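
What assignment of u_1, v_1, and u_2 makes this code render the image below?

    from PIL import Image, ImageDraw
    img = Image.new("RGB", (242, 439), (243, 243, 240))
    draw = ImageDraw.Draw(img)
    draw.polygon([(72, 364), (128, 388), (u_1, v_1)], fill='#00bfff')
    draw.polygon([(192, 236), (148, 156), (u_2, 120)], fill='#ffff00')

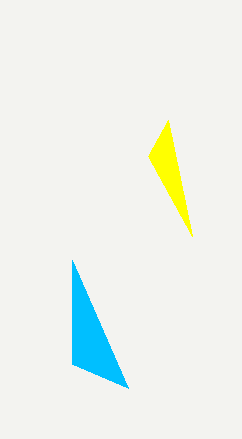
u_1 = 72; v_1 = 260; u_2 = 168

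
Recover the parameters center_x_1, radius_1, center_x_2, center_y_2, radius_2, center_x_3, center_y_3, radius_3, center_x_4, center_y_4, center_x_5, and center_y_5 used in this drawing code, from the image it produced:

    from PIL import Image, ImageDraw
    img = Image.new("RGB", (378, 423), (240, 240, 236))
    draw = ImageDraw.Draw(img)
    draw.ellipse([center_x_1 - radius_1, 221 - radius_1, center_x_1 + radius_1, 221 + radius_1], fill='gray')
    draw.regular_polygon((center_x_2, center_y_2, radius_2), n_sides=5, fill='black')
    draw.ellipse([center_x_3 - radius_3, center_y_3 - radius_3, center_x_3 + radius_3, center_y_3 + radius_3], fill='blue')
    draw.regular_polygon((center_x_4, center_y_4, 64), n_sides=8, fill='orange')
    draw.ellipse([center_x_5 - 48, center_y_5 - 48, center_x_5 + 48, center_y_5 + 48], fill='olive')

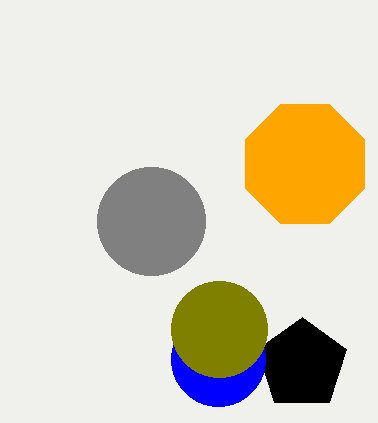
center_x_1 = 151
radius_1 = 54
center_x_2 = 302
center_y_2 = 364
radius_2 = 47
center_x_3 = 218
center_y_3 = 359
radius_3 = 47
center_x_4 = 305
center_y_4 = 164
center_x_5 = 219
center_y_5 = 329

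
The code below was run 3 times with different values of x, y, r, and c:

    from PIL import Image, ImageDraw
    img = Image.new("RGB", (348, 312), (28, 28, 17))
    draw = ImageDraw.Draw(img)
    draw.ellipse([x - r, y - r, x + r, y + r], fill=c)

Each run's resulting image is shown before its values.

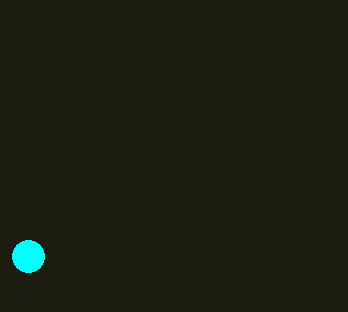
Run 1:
x = 28; y = 256; r = 16; c = 'cyan'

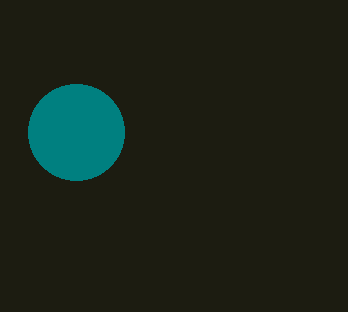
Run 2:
x = 76, y = 132, r = 48, c = 'teal'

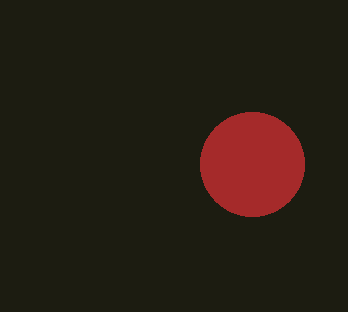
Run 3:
x = 252, y = 164, r = 52, c = 'brown'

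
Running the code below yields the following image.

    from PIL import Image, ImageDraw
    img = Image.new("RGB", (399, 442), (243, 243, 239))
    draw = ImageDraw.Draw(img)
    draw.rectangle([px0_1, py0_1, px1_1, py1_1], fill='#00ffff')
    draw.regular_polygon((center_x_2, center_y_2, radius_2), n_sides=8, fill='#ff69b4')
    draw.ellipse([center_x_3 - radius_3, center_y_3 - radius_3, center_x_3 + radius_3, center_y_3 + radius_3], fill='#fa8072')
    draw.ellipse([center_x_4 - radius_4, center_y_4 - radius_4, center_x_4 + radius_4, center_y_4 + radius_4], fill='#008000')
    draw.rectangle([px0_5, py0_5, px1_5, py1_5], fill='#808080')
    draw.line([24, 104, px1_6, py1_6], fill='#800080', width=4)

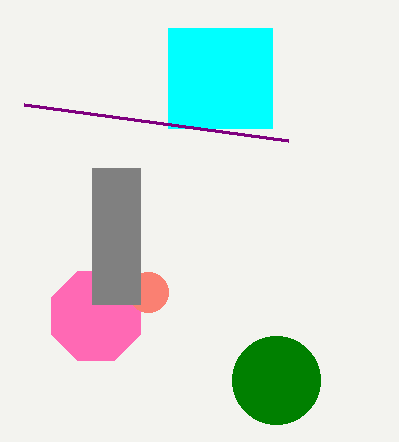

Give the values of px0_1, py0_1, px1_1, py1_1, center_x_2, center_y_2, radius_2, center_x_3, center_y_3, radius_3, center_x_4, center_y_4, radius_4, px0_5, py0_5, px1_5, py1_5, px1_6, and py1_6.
px0_1 = 168
py0_1 = 28
px1_1 = 272
py1_1 = 128
center_x_2 = 96
center_y_2 = 316
radius_2 = 48
center_x_3 = 148
center_y_3 = 292
radius_3 = 20
center_x_4 = 276
center_y_4 = 380
radius_4 = 44
px0_5 = 92
py0_5 = 168
px1_5 = 140
py1_5 = 304
px1_6 = 288
py1_6 = 140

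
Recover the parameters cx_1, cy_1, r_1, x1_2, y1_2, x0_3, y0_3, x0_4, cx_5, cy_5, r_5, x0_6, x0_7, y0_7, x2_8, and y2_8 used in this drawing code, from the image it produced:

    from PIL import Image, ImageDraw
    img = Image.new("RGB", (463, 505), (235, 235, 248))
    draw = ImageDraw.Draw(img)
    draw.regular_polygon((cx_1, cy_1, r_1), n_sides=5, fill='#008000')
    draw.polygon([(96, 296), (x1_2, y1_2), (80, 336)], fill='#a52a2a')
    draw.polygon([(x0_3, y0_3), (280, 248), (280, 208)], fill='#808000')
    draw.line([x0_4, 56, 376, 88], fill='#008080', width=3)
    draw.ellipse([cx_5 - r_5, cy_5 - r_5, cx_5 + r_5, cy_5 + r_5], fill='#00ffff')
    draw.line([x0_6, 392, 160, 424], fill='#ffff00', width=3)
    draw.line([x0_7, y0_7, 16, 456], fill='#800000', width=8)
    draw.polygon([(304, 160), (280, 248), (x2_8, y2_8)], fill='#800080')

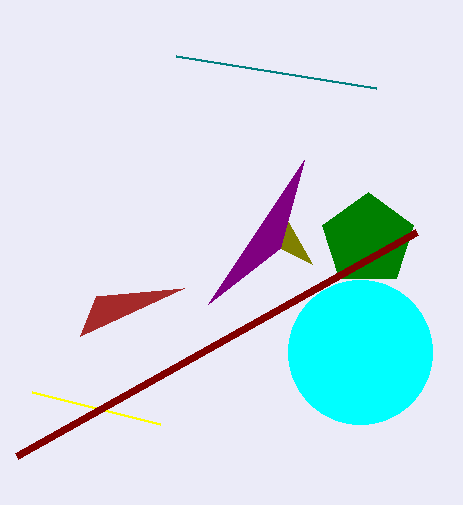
cx_1 = 368; cy_1 = 240; r_1 = 48; x1_2 = 184; y1_2 = 288; x0_3 = 312; y0_3 = 264; x0_4 = 176; cx_5 = 360; cy_5 = 352; r_5 = 72; x0_6 = 32; x0_7 = 416; y0_7 = 232; x2_8 = 208; y2_8 = 304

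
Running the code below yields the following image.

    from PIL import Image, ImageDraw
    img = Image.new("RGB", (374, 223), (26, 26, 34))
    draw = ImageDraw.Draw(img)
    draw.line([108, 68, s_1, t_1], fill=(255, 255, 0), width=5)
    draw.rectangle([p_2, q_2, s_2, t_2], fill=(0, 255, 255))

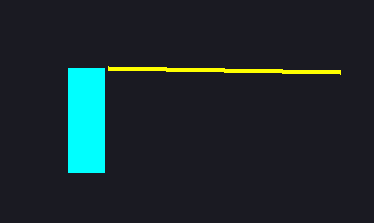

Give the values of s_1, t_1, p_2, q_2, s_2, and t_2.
s_1 = 340; t_1 = 72; p_2 = 68; q_2 = 68; s_2 = 104; t_2 = 172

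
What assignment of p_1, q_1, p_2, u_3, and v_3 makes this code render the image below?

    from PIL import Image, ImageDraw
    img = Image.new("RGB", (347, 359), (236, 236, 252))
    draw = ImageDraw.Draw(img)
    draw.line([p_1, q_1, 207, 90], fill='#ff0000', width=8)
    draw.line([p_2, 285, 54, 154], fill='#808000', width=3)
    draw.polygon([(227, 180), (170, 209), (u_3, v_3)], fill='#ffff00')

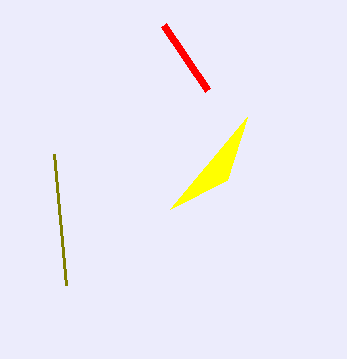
p_1 = 163
q_1 = 25
p_2 = 66
u_3 = 247
v_3 = 117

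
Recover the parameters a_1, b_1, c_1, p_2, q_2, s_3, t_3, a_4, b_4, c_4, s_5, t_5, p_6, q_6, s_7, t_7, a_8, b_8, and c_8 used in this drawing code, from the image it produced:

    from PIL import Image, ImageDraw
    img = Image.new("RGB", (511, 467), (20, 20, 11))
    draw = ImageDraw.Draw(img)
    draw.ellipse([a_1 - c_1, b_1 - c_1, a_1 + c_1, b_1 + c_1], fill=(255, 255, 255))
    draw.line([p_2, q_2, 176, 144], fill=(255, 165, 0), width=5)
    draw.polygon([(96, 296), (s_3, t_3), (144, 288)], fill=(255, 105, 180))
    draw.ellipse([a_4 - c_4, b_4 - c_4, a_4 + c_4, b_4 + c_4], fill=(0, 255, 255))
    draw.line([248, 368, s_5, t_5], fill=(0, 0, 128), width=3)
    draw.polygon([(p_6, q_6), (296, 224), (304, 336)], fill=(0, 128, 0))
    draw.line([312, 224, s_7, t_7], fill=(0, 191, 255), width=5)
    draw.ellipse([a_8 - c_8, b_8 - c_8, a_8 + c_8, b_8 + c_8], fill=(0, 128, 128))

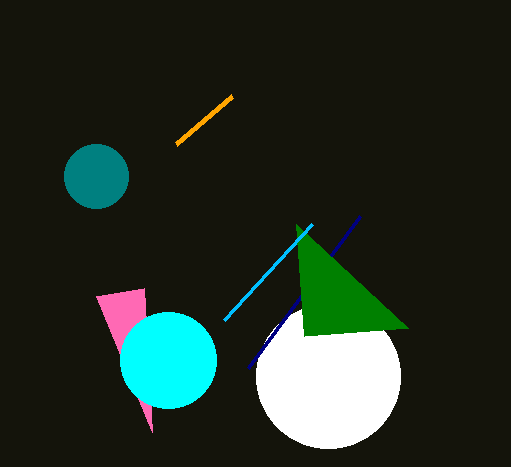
a_1 = 328
b_1 = 376
c_1 = 72
p_2 = 232
q_2 = 96
s_3 = 152
t_3 = 432
a_4 = 168
b_4 = 360
c_4 = 48
s_5 = 360
t_5 = 216
p_6 = 408
q_6 = 328
s_7 = 224
t_7 = 320
a_8 = 96
b_8 = 176
c_8 = 32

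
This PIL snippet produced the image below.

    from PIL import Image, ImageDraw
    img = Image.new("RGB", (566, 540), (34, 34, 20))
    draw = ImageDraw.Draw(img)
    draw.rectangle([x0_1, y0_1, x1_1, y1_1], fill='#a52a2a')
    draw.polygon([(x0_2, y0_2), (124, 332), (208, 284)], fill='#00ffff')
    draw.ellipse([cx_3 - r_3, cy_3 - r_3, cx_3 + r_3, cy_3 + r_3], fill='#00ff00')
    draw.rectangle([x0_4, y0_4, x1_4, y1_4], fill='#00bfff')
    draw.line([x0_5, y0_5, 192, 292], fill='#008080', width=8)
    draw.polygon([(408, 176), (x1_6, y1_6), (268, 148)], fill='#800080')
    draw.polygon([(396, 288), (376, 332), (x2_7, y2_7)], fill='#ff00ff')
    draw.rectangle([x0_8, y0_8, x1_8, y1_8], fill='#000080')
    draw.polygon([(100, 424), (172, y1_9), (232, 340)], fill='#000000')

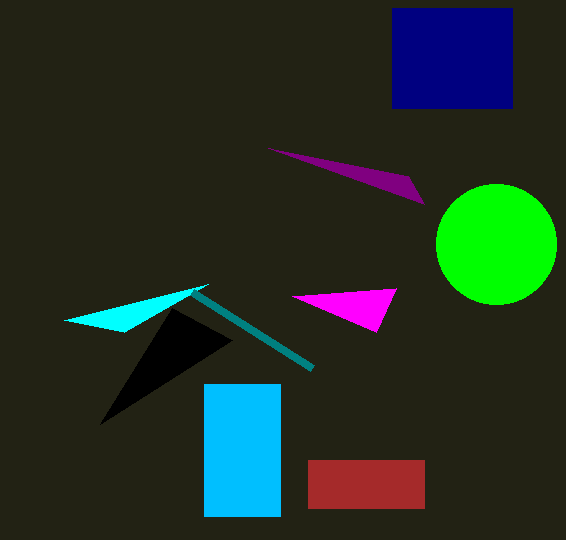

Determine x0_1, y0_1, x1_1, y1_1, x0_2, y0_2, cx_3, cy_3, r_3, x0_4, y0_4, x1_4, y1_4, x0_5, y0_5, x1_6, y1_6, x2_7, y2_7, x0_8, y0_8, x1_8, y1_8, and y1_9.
x0_1 = 308; y0_1 = 460; x1_1 = 424; y1_1 = 508; x0_2 = 64; y0_2 = 320; cx_3 = 496; cy_3 = 244; r_3 = 60; x0_4 = 204; y0_4 = 384; x1_4 = 280; y1_4 = 516; x0_5 = 312; y0_5 = 368; x1_6 = 424; y1_6 = 204; x2_7 = 292; y2_7 = 296; x0_8 = 392; y0_8 = 8; x1_8 = 512; y1_8 = 108; y1_9 = 308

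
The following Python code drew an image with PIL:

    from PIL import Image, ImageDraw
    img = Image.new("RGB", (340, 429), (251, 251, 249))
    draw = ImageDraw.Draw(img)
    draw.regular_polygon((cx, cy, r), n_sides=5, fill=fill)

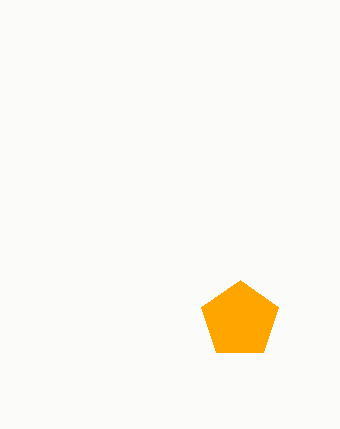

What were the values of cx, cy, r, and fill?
cx = 240; cy = 320; r = 40; fill = 'orange'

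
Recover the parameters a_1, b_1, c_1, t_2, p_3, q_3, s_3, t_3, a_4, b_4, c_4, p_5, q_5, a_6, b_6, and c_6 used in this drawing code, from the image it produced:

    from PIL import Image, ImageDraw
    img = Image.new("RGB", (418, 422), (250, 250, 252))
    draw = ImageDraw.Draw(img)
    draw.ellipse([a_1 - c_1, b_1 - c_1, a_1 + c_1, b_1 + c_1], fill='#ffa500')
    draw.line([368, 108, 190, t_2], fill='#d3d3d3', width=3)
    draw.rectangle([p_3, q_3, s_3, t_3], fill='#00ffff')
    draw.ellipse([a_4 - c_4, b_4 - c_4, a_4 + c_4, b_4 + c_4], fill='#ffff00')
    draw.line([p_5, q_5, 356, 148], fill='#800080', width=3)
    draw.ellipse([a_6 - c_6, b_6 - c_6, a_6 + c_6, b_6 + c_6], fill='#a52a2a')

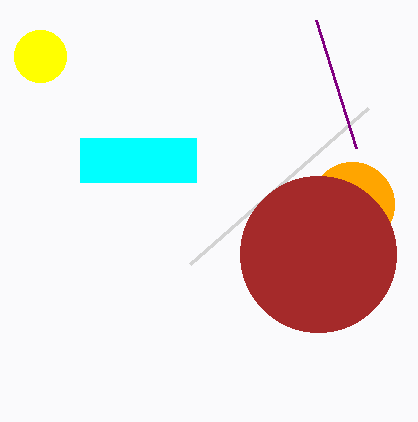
a_1 = 352
b_1 = 204
c_1 = 42
t_2 = 264
p_3 = 80
q_3 = 138
s_3 = 196
t_3 = 182
a_4 = 40
b_4 = 56
c_4 = 26
p_5 = 316
q_5 = 20
a_6 = 318
b_6 = 254
c_6 = 78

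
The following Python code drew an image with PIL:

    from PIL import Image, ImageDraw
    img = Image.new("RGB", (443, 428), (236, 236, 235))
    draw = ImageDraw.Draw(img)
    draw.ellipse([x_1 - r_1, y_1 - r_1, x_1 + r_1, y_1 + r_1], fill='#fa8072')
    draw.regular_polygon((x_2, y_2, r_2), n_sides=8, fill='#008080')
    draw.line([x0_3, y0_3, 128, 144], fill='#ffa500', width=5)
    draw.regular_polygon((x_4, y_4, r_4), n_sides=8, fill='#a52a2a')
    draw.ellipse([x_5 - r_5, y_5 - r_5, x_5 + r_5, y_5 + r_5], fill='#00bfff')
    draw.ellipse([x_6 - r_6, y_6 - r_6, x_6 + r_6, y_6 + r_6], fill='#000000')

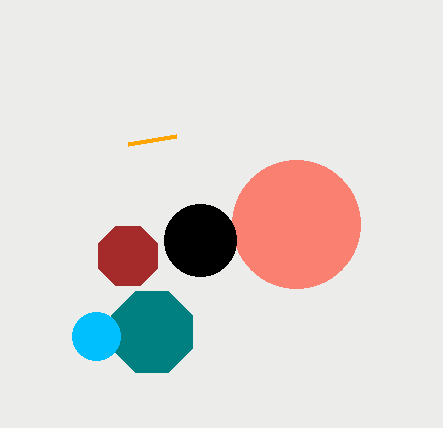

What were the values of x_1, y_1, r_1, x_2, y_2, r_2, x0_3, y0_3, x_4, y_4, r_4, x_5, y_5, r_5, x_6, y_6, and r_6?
x_1 = 296, y_1 = 224, r_1 = 64, x_2 = 152, y_2 = 332, r_2 = 44, x0_3 = 176, y0_3 = 136, x_4 = 128, y_4 = 256, r_4 = 32, x_5 = 96, y_5 = 336, r_5 = 24, x_6 = 200, y_6 = 240, r_6 = 36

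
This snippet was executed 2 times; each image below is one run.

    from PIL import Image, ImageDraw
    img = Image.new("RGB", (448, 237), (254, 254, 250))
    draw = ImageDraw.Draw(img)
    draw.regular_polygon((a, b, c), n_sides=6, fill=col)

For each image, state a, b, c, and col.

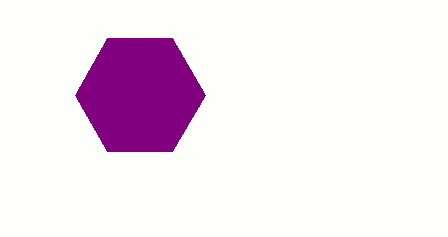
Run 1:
a = 140, b = 95, c = 65, col = 'purple'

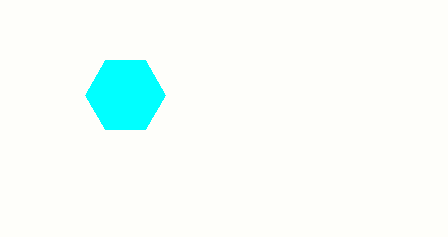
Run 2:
a = 125
b = 95
c = 40
col = 'cyan'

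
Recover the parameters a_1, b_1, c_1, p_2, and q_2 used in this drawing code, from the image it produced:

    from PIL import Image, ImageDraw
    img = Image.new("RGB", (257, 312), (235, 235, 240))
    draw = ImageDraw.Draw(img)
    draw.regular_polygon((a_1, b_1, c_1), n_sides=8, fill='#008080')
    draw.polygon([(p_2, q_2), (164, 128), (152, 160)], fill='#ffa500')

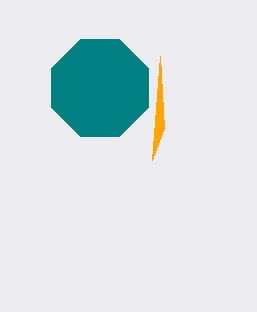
a_1 = 100
b_1 = 88
c_1 = 52
p_2 = 160
q_2 = 56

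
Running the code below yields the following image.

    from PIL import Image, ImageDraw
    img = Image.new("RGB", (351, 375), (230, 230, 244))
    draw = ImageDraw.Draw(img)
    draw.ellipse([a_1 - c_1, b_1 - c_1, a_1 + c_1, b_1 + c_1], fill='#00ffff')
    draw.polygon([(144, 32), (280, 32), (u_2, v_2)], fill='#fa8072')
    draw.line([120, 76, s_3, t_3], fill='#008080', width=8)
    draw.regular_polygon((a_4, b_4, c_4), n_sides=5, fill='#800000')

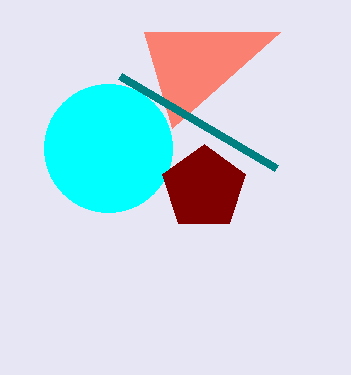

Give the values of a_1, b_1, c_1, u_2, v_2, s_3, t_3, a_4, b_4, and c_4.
a_1 = 108, b_1 = 148, c_1 = 64, u_2 = 172, v_2 = 128, s_3 = 276, t_3 = 168, a_4 = 204, b_4 = 188, c_4 = 44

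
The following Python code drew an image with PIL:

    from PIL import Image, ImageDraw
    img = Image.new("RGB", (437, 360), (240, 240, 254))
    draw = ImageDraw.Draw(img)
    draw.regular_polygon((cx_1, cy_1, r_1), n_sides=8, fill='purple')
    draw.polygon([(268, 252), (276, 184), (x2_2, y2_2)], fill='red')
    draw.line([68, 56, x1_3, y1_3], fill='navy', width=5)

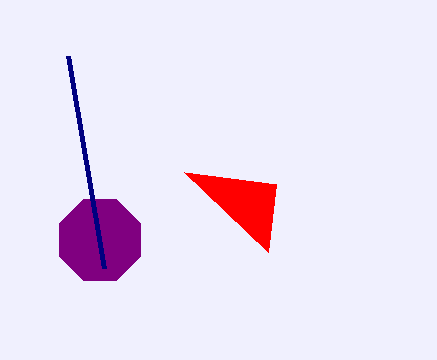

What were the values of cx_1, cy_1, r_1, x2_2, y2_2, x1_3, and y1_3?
cx_1 = 100, cy_1 = 240, r_1 = 44, x2_2 = 184, y2_2 = 172, x1_3 = 104, y1_3 = 268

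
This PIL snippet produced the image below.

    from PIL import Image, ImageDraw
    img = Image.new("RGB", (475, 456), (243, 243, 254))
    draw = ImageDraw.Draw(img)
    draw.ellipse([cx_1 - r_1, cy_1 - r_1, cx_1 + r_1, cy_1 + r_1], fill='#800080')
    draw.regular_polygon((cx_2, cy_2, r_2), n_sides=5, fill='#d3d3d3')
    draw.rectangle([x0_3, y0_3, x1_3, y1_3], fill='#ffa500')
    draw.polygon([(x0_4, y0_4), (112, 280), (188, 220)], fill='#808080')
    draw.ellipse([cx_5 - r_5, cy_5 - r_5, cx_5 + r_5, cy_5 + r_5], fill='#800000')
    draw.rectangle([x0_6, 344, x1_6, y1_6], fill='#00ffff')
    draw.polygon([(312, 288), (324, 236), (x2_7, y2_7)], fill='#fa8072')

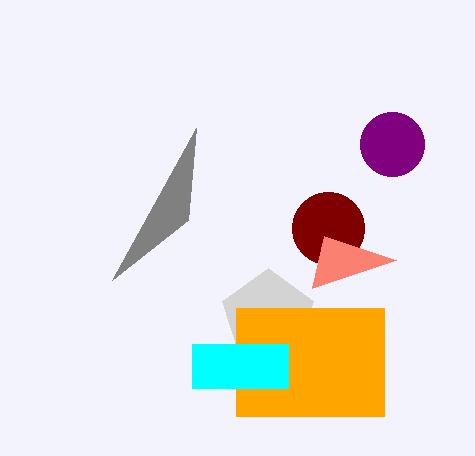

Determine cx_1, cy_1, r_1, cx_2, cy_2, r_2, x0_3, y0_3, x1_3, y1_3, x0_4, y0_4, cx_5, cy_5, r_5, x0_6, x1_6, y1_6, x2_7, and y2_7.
cx_1 = 392; cy_1 = 144; r_1 = 32; cx_2 = 268; cy_2 = 316; r_2 = 48; x0_3 = 236; y0_3 = 308; x1_3 = 384; y1_3 = 416; x0_4 = 196; y0_4 = 128; cx_5 = 328; cy_5 = 228; r_5 = 36; x0_6 = 192; x1_6 = 288; y1_6 = 388; x2_7 = 396; y2_7 = 260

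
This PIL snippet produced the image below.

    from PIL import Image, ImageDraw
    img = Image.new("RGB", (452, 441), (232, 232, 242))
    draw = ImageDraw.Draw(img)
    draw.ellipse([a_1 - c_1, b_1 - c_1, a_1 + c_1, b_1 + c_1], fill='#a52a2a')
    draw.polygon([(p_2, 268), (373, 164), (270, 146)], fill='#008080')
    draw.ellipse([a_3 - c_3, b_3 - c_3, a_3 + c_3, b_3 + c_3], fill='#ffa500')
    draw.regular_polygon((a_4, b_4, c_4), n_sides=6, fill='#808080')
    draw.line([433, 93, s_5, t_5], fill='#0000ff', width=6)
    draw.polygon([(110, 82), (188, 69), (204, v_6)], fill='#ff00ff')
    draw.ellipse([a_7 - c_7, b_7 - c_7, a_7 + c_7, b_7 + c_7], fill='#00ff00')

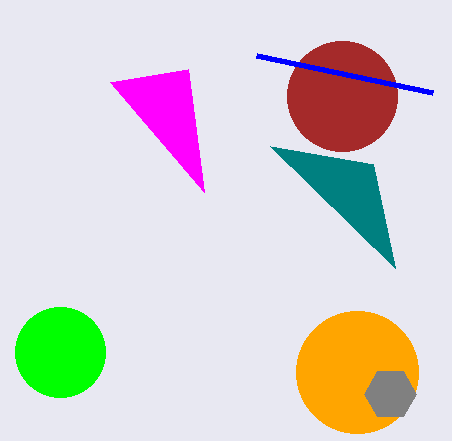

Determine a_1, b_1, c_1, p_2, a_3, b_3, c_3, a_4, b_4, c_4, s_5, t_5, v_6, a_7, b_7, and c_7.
a_1 = 342
b_1 = 96
c_1 = 55
p_2 = 395
a_3 = 357
b_3 = 372
c_3 = 61
a_4 = 390
b_4 = 394
c_4 = 26
s_5 = 257
t_5 = 56
v_6 = 192
a_7 = 60
b_7 = 352
c_7 = 45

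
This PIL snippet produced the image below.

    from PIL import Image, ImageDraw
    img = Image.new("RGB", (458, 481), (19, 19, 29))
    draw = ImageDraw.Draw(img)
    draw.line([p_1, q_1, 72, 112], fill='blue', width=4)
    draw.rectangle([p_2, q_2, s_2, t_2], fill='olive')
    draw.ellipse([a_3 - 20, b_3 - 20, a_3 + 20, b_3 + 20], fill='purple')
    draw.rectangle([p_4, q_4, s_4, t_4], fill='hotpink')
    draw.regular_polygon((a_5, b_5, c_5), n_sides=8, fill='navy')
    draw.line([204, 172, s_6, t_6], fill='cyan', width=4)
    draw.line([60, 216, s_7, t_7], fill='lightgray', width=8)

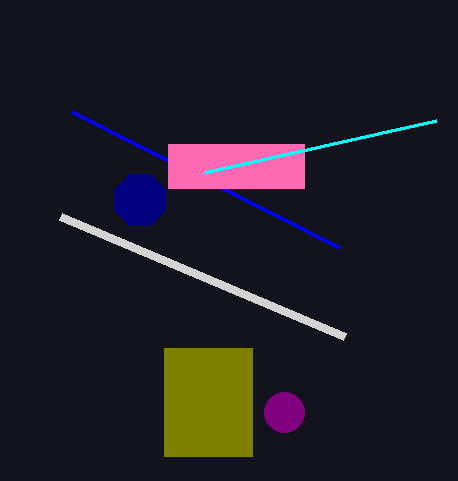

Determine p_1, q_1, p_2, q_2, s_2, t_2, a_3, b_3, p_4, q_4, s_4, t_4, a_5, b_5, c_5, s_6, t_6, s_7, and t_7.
p_1 = 340; q_1 = 248; p_2 = 164; q_2 = 348; s_2 = 252; t_2 = 456; a_3 = 284; b_3 = 412; p_4 = 168; q_4 = 144; s_4 = 304; t_4 = 188; a_5 = 140; b_5 = 200; c_5 = 28; s_6 = 436; t_6 = 120; s_7 = 344; t_7 = 336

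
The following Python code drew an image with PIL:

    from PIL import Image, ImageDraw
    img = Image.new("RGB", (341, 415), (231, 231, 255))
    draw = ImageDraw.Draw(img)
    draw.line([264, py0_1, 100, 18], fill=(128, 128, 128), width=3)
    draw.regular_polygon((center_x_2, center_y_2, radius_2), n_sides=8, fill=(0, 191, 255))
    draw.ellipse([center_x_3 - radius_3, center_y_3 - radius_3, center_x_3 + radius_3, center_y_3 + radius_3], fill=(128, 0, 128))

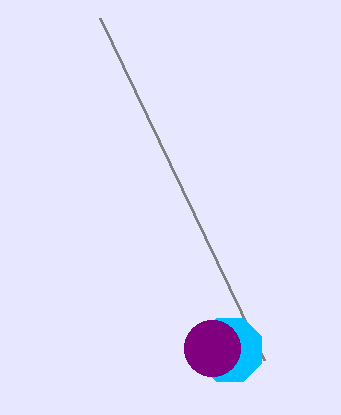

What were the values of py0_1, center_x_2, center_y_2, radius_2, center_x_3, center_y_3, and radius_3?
py0_1 = 360, center_x_2 = 230, center_y_2 = 350, radius_2 = 34, center_x_3 = 212, center_y_3 = 348, radius_3 = 28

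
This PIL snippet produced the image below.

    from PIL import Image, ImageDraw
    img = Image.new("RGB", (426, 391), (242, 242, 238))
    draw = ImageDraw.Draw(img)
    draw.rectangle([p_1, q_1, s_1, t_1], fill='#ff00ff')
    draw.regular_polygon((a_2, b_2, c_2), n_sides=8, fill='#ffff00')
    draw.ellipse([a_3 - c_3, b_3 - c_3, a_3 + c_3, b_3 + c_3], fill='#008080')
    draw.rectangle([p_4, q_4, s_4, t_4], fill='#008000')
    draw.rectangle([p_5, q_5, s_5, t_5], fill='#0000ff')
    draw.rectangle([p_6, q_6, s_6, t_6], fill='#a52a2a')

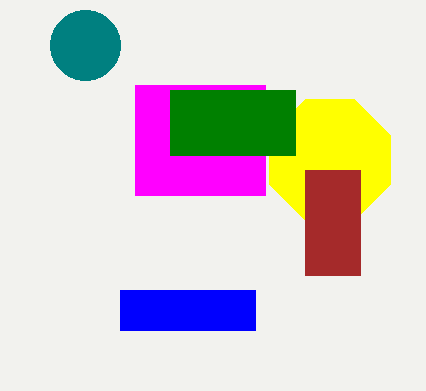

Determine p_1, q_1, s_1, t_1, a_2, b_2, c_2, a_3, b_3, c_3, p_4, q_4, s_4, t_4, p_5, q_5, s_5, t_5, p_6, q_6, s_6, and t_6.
p_1 = 135; q_1 = 85; s_1 = 265; t_1 = 195; a_2 = 330; b_2 = 160; c_2 = 65; a_3 = 85; b_3 = 45; c_3 = 35; p_4 = 170; q_4 = 90; s_4 = 295; t_4 = 155; p_5 = 120; q_5 = 290; s_5 = 255; t_5 = 330; p_6 = 305; q_6 = 170; s_6 = 360; t_6 = 275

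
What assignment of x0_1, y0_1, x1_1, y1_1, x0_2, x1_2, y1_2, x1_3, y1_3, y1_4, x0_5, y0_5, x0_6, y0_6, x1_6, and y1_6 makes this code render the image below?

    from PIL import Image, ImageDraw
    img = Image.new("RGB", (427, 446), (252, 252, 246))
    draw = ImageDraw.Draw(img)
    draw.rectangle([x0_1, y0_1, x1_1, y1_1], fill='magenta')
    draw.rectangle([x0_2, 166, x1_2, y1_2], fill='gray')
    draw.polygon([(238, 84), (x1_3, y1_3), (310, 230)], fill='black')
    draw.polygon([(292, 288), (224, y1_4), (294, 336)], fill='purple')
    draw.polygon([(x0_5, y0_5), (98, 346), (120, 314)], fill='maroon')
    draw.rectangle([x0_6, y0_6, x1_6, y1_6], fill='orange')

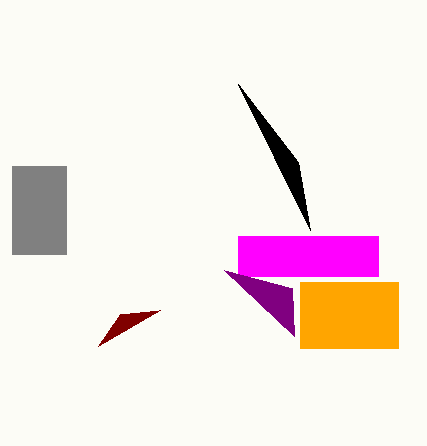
x0_1 = 238
y0_1 = 236
x1_1 = 378
y1_1 = 276
x0_2 = 12
x1_2 = 66
y1_2 = 254
x1_3 = 298
y1_3 = 162
y1_4 = 270
x0_5 = 160
y0_5 = 310
x0_6 = 300
y0_6 = 282
x1_6 = 398
y1_6 = 348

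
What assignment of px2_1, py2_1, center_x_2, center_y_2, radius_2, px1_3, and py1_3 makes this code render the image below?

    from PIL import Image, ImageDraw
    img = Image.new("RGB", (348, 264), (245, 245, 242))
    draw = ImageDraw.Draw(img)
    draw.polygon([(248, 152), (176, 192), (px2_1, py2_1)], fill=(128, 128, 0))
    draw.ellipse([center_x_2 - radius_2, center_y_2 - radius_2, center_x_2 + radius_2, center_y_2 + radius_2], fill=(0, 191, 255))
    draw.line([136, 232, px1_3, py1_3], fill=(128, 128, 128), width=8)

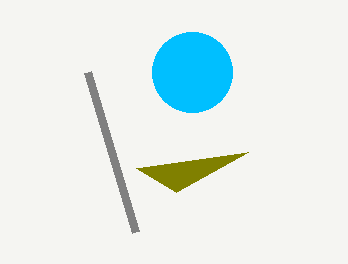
px2_1 = 136; py2_1 = 168; center_x_2 = 192; center_y_2 = 72; radius_2 = 40; px1_3 = 88; py1_3 = 72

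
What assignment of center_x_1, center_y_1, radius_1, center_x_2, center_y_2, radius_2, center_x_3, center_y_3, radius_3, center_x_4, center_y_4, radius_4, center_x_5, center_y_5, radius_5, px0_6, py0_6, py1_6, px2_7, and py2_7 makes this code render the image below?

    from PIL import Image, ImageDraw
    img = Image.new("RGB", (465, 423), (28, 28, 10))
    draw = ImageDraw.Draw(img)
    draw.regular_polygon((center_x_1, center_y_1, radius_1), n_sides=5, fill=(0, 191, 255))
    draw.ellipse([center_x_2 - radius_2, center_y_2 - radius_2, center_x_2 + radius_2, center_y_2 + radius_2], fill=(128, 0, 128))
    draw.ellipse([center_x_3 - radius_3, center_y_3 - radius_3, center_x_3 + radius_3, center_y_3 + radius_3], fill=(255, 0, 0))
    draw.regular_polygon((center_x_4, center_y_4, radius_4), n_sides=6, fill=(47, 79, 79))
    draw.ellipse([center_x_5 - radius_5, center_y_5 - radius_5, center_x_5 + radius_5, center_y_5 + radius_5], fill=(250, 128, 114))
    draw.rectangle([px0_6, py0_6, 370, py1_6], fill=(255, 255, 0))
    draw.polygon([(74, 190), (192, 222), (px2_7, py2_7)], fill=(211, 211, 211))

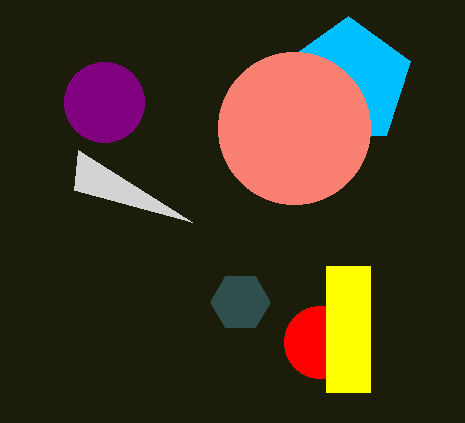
center_x_1 = 348, center_y_1 = 82, radius_1 = 66, center_x_2 = 104, center_y_2 = 102, radius_2 = 40, center_x_3 = 320, center_y_3 = 342, radius_3 = 36, center_x_4 = 240, center_y_4 = 302, radius_4 = 30, center_x_5 = 294, center_y_5 = 128, radius_5 = 76, px0_6 = 326, py0_6 = 266, py1_6 = 392, px2_7 = 78, py2_7 = 150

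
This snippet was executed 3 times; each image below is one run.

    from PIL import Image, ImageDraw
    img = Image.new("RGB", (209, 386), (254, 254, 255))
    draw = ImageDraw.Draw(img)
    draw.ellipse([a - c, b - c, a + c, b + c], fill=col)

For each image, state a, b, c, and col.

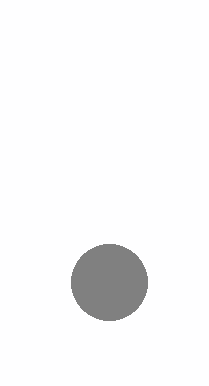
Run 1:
a = 109; b = 282; c = 38; col = 'gray'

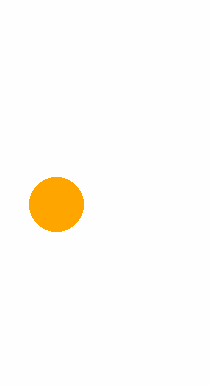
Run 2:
a = 56; b = 204; c = 27; col = 'orange'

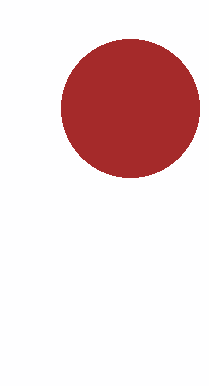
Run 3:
a = 130
b = 108
c = 69
col = 'brown'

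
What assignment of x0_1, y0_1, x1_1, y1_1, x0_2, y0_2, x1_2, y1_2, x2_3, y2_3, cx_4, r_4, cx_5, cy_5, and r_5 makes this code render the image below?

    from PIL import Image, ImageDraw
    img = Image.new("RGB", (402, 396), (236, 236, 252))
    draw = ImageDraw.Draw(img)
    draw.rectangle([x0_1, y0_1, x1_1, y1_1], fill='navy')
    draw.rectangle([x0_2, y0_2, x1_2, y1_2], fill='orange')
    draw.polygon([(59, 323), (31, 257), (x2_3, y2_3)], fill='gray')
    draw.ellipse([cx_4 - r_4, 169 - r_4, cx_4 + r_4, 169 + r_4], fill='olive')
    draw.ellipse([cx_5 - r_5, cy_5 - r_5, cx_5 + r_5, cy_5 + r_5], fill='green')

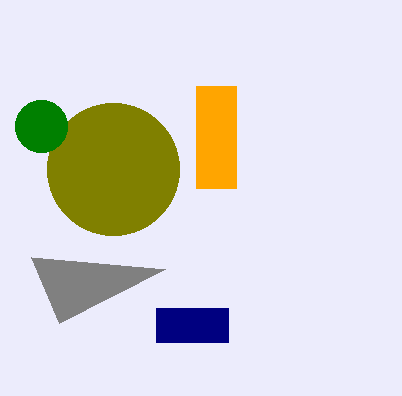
x0_1 = 156
y0_1 = 308
x1_1 = 228
y1_1 = 342
x0_2 = 196
y0_2 = 86
x1_2 = 236
y1_2 = 188
x2_3 = 165
y2_3 = 269
cx_4 = 113
r_4 = 66
cx_5 = 41
cy_5 = 126
r_5 = 26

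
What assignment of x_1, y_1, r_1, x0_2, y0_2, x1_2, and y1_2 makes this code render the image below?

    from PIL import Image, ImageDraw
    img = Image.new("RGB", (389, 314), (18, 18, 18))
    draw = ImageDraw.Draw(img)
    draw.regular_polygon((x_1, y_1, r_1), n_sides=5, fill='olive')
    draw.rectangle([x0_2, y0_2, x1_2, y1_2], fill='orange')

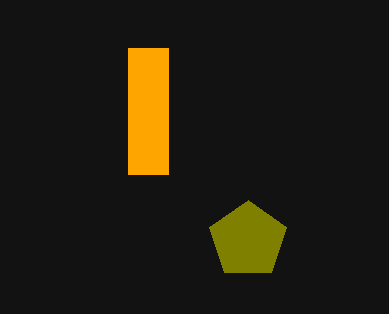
x_1 = 248
y_1 = 240
r_1 = 40
x0_2 = 128
y0_2 = 48
x1_2 = 168
y1_2 = 174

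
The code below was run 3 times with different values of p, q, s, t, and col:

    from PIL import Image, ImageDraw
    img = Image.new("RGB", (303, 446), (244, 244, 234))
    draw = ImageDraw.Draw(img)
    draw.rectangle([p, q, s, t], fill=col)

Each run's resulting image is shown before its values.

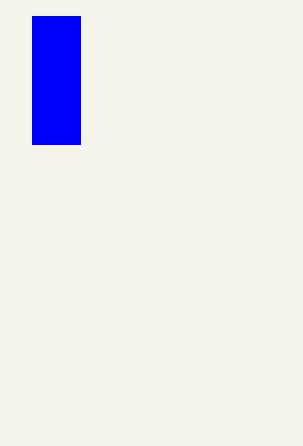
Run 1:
p = 32
q = 16
s = 80
t = 144
col = 'blue'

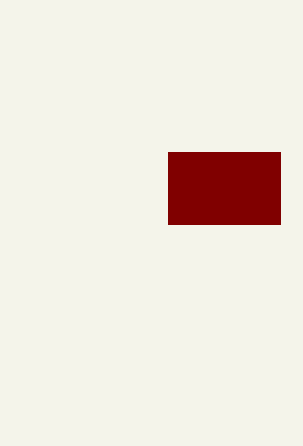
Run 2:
p = 168, q = 152, s = 280, t = 224, col = 'maroon'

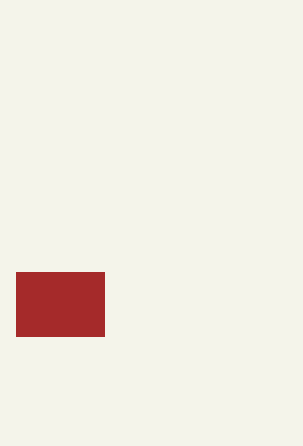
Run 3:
p = 16
q = 272
s = 104
t = 336
col = 'brown'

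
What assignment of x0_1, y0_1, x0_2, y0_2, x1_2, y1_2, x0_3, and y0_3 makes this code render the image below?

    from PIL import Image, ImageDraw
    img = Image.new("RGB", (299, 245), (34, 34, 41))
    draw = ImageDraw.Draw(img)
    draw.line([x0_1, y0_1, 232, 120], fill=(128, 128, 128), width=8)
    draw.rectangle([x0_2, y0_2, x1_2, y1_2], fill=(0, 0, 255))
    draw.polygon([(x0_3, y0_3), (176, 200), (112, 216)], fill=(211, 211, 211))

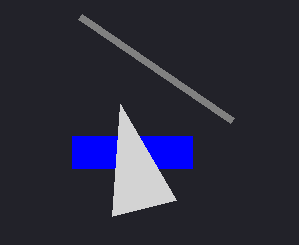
x0_1 = 80
y0_1 = 16
x0_2 = 72
y0_2 = 136
x1_2 = 192
y1_2 = 168
x0_3 = 120
y0_3 = 104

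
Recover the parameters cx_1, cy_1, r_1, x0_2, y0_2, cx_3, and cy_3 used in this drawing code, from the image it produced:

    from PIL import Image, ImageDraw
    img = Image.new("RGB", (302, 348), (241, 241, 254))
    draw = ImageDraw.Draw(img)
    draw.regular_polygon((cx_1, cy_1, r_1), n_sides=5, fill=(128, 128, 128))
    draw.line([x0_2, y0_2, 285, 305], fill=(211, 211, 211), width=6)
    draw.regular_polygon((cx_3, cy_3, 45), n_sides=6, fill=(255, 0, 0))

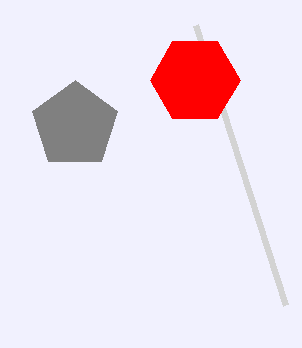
cx_1 = 75, cy_1 = 125, r_1 = 45, x0_2 = 195, y0_2 = 25, cx_3 = 195, cy_3 = 80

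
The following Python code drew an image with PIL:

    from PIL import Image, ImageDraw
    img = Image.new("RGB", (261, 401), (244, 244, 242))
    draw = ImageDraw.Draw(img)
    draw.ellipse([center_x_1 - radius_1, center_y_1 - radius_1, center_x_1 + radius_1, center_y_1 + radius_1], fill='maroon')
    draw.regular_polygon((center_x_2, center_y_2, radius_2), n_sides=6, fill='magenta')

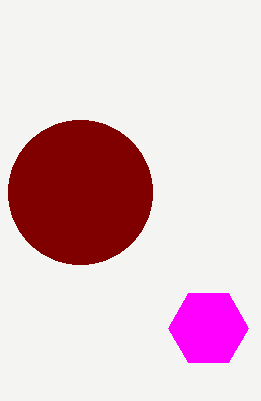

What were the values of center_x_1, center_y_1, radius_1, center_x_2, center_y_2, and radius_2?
center_x_1 = 80
center_y_1 = 192
radius_1 = 72
center_x_2 = 208
center_y_2 = 328
radius_2 = 40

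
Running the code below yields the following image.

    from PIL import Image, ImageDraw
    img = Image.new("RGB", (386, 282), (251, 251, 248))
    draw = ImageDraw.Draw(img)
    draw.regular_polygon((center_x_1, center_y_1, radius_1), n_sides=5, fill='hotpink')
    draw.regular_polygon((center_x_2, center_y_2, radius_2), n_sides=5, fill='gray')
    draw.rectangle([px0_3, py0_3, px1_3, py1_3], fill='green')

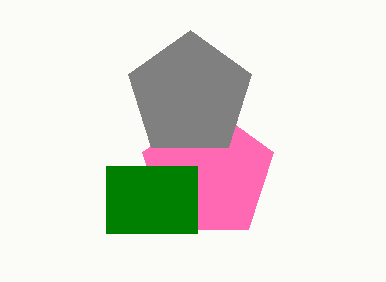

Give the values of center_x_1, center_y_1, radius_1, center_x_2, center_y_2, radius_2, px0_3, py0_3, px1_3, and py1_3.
center_x_1 = 208, center_y_1 = 174, radius_1 = 69, center_x_2 = 190, center_y_2 = 95, radius_2 = 65, px0_3 = 106, py0_3 = 166, px1_3 = 197, py1_3 = 233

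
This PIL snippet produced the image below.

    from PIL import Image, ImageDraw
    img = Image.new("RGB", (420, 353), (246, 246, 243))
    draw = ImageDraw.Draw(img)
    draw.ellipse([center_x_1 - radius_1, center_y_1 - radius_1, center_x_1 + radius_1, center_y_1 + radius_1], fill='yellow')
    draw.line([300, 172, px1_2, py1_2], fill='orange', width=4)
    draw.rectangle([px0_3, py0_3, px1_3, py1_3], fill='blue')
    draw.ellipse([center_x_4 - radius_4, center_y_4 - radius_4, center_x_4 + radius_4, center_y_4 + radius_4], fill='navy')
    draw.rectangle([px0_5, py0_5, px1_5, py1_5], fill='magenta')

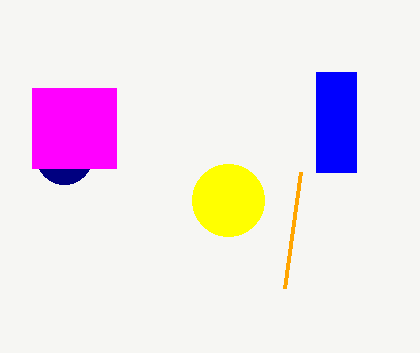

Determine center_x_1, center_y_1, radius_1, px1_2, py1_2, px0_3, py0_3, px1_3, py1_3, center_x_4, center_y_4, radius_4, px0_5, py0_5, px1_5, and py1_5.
center_x_1 = 228, center_y_1 = 200, radius_1 = 36, px1_2 = 284, py1_2 = 288, px0_3 = 316, py0_3 = 72, px1_3 = 356, py1_3 = 172, center_x_4 = 64, center_y_4 = 156, radius_4 = 28, px0_5 = 32, py0_5 = 88, px1_5 = 116, py1_5 = 168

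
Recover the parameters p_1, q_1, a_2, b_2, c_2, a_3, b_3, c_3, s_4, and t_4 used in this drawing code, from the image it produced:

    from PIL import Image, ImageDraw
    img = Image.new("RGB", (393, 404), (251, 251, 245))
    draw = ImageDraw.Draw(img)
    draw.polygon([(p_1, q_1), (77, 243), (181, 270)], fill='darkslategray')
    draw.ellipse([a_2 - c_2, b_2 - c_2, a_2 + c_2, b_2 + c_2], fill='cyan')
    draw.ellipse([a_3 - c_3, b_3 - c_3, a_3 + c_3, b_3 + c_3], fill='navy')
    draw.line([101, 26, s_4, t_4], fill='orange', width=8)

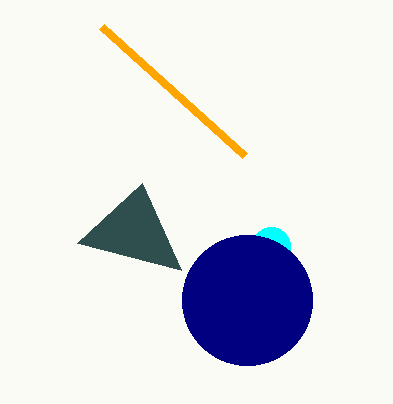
p_1 = 142; q_1 = 183; a_2 = 271; b_2 = 246; c_2 = 19; a_3 = 247; b_3 = 300; c_3 = 65; s_4 = 244; t_4 = 155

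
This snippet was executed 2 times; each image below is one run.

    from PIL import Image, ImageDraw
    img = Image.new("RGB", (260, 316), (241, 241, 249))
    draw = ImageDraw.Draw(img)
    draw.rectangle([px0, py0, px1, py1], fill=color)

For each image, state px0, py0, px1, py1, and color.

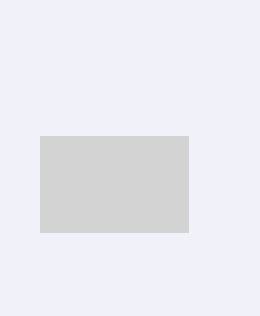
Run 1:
px0 = 40
py0 = 136
px1 = 188
py1 = 232
color = 'lightgray'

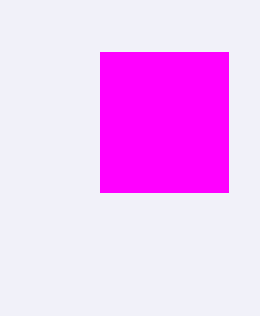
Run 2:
px0 = 100
py0 = 52
px1 = 228
py1 = 192
color = 'magenta'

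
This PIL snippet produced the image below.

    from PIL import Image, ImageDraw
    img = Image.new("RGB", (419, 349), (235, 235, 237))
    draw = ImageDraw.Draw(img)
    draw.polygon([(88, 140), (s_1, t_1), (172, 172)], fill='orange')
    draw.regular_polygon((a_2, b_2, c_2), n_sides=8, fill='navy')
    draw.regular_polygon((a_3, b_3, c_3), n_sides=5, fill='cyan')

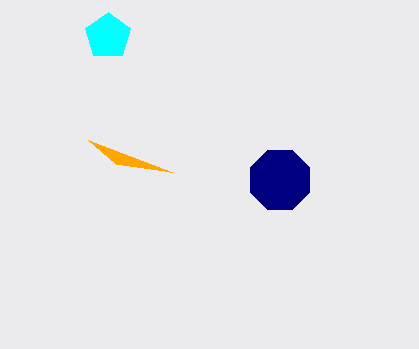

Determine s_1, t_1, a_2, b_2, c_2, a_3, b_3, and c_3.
s_1 = 116, t_1 = 164, a_2 = 280, b_2 = 180, c_2 = 32, a_3 = 108, b_3 = 36, c_3 = 24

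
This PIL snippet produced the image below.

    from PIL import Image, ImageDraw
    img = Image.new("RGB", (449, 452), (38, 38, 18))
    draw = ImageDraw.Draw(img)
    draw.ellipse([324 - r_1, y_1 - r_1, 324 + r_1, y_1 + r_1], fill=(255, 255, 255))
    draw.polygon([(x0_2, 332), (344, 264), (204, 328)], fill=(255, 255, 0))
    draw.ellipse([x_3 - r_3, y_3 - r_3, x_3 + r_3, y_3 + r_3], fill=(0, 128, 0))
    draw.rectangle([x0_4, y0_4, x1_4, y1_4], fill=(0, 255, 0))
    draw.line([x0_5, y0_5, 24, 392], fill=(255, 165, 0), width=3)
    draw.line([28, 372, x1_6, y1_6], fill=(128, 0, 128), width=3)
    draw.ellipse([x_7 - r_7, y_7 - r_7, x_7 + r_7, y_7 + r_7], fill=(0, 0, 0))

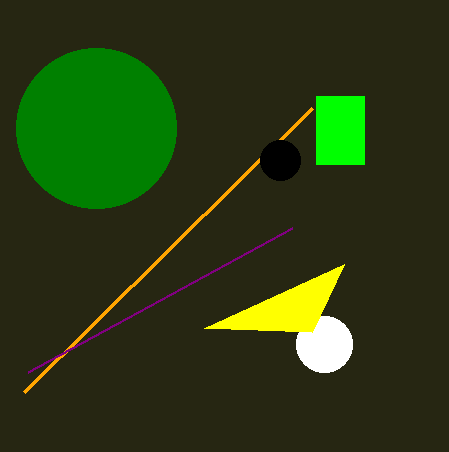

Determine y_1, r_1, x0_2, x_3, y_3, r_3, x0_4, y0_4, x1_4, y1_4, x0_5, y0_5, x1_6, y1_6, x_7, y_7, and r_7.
y_1 = 344
r_1 = 28
x0_2 = 312
x_3 = 96
y_3 = 128
r_3 = 80
x0_4 = 316
y0_4 = 96
x1_4 = 364
y1_4 = 164
x0_5 = 312
y0_5 = 108
x1_6 = 292
y1_6 = 228
x_7 = 280
y_7 = 160
r_7 = 20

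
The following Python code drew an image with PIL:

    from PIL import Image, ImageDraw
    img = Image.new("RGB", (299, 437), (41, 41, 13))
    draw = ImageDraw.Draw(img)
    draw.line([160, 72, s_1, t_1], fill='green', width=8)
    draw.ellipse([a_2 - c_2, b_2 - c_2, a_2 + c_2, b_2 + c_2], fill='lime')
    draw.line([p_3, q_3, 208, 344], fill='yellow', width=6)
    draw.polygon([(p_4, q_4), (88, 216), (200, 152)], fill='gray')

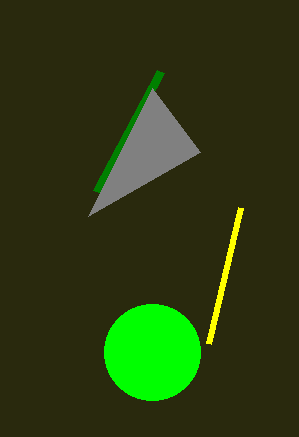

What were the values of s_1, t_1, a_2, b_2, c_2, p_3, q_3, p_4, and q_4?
s_1 = 96
t_1 = 192
a_2 = 152
b_2 = 352
c_2 = 48
p_3 = 240
q_3 = 208
p_4 = 152
q_4 = 88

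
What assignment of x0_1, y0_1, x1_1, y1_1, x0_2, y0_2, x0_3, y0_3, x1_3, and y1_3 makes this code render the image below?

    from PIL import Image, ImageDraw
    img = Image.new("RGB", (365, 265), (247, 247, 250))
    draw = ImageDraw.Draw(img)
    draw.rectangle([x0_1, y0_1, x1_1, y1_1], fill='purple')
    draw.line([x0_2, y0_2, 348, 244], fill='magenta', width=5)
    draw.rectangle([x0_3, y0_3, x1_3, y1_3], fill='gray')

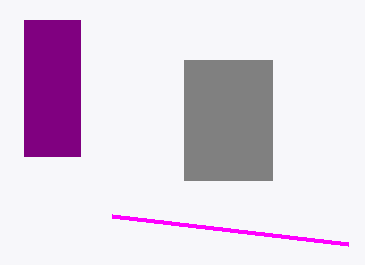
x0_1 = 24
y0_1 = 20
x1_1 = 80
y1_1 = 156
x0_2 = 112
y0_2 = 216
x0_3 = 184
y0_3 = 60
x1_3 = 272
y1_3 = 180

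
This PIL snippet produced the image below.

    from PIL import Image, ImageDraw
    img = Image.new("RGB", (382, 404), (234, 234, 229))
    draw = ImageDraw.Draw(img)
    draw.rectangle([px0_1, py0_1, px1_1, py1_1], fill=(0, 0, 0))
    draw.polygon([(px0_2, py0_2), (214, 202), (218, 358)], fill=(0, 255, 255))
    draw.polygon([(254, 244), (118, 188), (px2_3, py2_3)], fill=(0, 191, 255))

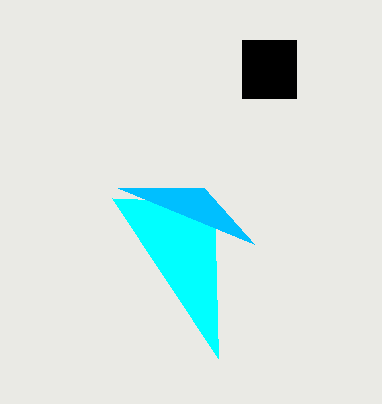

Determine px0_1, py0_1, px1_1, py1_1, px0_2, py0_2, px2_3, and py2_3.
px0_1 = 242, py0_1 = 40, px1_1 = 296, py1_1 = 98, px0_2 = 112, py0_2 = 198, px2_3 = 204, py2_3 = 188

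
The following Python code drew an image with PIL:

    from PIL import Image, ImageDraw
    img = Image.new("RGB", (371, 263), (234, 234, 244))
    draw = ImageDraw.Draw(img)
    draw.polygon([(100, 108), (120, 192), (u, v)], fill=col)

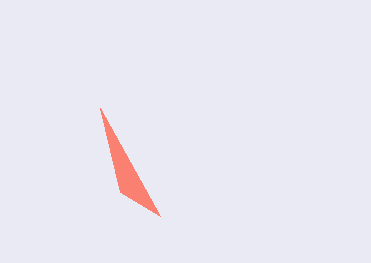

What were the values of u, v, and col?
u = 160; v = 216; col = 'salmon'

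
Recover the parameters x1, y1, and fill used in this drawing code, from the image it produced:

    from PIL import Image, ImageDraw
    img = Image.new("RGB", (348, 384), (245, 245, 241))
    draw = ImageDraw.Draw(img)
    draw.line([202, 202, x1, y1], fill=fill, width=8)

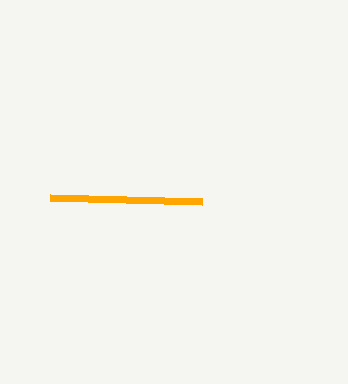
x1 = 50, y1 = 198, fill = 'orange'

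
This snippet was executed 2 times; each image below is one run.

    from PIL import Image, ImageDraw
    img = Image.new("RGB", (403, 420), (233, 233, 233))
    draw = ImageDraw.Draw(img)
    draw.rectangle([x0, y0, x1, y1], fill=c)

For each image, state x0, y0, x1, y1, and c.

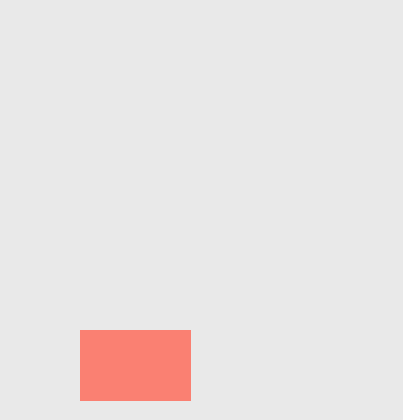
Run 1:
x0 = 80, y0 = 330, x1 = 190, y1 = 400, c = 'salmon'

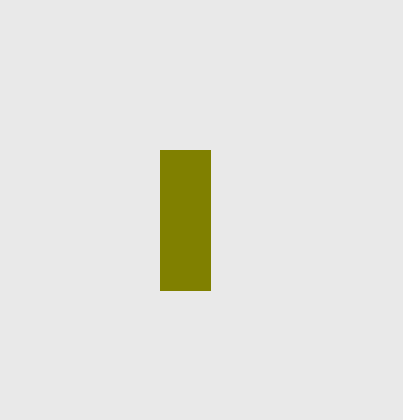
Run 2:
x0 = 160
y0 = 150
x1 = 210
y1 = 290
c = 'olive'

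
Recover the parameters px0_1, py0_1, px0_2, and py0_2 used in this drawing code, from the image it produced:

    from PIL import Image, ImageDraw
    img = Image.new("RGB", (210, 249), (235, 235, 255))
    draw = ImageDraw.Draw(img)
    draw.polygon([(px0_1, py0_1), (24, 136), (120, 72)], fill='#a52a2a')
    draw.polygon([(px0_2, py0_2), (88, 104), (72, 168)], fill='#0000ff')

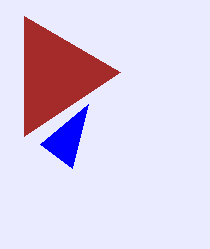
px0_1 = 24; py0_1 = 16; px0_2 = 40; py0_2 = 144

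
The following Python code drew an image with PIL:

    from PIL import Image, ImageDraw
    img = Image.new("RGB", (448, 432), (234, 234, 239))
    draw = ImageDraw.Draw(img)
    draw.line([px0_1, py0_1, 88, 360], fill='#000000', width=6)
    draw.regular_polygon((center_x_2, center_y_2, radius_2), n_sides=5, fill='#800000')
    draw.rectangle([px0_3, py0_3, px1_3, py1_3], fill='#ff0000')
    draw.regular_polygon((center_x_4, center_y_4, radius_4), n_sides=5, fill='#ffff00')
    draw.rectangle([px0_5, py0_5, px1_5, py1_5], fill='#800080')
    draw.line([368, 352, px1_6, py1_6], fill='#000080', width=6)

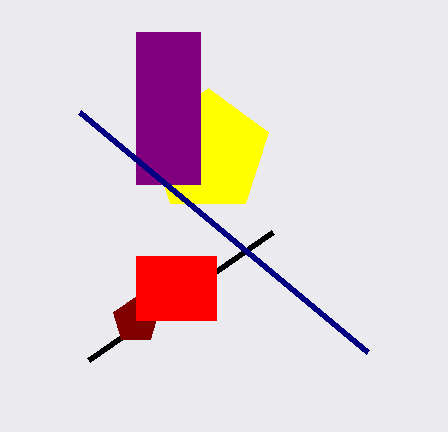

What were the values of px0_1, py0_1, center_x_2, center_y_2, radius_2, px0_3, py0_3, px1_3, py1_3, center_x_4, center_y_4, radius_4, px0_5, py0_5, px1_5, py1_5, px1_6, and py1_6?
px0_1 = 272
py0_1 = 232
center_x_2 = 136
center_y_2 = 320
radius_2 = 24
px0_3 = 136
py0_3 = 256
px1_3 = 216
py1_3 = 320
center_x_4 = 208
center_y_4 = 152
radius_4 = 64
px0_5 = 136
py0_5 = 32
px1_5 = 200
py1_5 = 184
px1_6 = 80
py1_6 = 112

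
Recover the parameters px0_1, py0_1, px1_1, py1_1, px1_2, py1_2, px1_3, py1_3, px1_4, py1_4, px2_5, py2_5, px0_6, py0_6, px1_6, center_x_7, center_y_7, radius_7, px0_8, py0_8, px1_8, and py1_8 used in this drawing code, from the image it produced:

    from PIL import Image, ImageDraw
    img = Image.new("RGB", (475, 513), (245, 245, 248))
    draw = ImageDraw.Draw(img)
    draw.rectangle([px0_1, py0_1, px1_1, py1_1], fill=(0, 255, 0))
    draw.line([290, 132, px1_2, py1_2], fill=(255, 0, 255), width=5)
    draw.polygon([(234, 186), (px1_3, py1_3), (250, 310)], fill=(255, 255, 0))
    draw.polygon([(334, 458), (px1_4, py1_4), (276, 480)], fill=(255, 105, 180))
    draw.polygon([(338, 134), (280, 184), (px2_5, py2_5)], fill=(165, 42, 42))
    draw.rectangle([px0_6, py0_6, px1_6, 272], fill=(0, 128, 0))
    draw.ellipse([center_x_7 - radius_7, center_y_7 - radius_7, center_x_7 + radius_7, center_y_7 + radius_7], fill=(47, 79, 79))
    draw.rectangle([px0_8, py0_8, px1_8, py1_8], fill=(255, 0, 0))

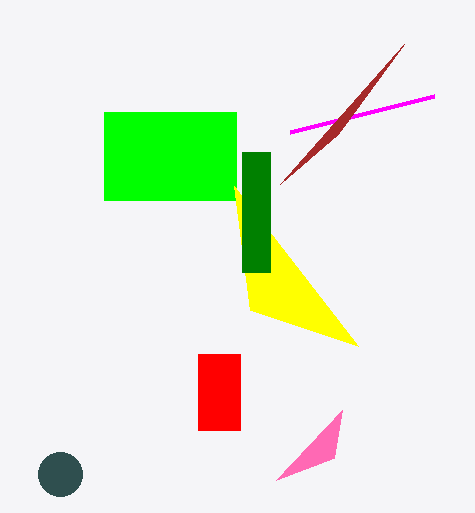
px0_1 = 104, py0_1 = 112, px1_1 = 236, py1_1 = 200, px1_2 = 434, py1_2 = 96, px1_3 = 358, py1_3 = 346, px1_4 = 342, py1_4 = 410, px2_5 = 404, py2_5 = 44, px0_6 = 242, py0_6 = 152, px1_6 = 270, center_x_7 = 60, center_y_7 = 474, radius_7 = 22, px0_8 = 198, py0_8 = 354, px1_8 = 240, py1_8 = 430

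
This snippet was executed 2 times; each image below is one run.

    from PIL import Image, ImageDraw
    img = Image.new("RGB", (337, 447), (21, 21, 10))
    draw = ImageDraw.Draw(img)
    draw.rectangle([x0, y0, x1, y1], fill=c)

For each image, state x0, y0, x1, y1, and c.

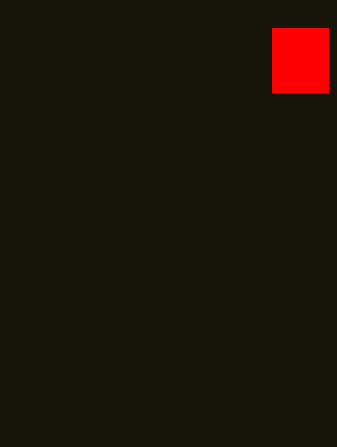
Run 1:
x0 = 272
y0 = 28
x1 = 328
y1 = 92
c = 'red'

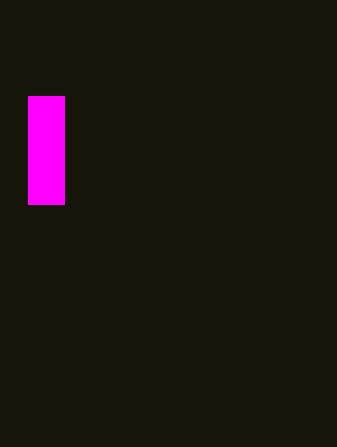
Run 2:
x0 = 28, y0 = 96, x1 = 64, y1 = 204, c = 'magenta'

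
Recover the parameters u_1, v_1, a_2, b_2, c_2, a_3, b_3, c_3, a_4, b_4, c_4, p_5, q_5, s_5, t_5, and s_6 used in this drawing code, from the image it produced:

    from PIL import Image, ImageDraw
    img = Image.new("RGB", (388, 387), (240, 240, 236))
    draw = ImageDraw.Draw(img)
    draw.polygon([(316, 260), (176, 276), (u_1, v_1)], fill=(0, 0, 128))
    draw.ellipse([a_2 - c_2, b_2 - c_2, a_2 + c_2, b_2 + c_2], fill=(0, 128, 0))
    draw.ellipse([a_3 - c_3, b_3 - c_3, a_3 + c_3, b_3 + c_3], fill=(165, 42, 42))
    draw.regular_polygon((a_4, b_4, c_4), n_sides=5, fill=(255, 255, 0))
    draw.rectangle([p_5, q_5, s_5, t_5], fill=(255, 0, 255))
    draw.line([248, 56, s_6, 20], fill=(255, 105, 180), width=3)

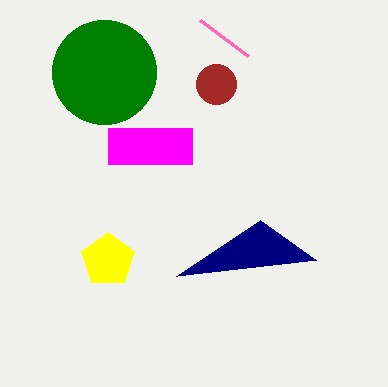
u_1 = 260, v_1 = 220, a_2 = 104, b_2 = 72, c_2 = 52, a_3 = 216, b_3 = 84, c_3 = 20, a_4 = 108, b_4 = 260, c_4 = 28, p_5 = 108, q_5 = 128, s_5 = 192, t_5 = 164, s_6 = 200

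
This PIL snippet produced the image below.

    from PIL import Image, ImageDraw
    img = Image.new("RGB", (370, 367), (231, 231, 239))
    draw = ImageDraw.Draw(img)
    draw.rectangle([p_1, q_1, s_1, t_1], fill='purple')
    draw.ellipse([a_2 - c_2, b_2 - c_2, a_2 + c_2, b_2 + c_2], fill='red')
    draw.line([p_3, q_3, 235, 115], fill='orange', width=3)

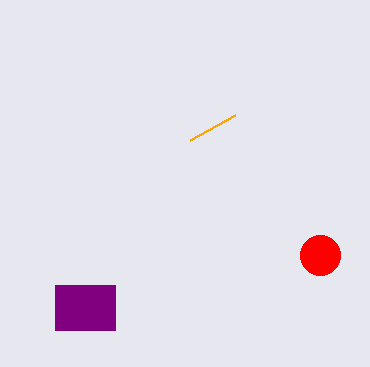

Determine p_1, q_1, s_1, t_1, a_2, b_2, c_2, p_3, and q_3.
p_1 = 55, q_1 = 285, s_1 = 115, t_1 = 330, a_2 = 320, b_2 = 255, c_2 = 20, p_3 = 190, q_3 = 140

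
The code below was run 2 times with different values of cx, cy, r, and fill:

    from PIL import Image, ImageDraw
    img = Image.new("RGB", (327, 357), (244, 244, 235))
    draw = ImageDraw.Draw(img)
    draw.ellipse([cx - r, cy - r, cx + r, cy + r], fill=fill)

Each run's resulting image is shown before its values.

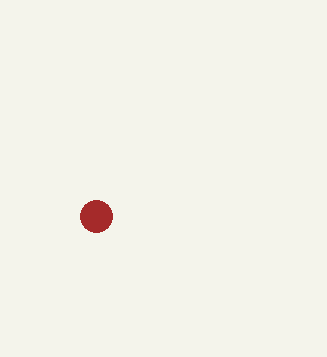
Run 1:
cx = 96
cy = 216
r = 16
fill = 'brown'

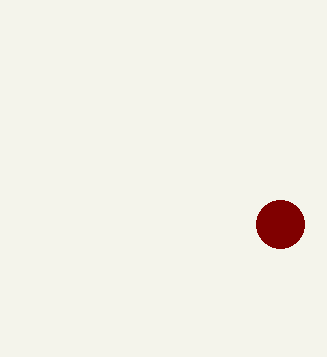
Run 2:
cx = 280; cy = 224; r = 24; fill = 'maroon'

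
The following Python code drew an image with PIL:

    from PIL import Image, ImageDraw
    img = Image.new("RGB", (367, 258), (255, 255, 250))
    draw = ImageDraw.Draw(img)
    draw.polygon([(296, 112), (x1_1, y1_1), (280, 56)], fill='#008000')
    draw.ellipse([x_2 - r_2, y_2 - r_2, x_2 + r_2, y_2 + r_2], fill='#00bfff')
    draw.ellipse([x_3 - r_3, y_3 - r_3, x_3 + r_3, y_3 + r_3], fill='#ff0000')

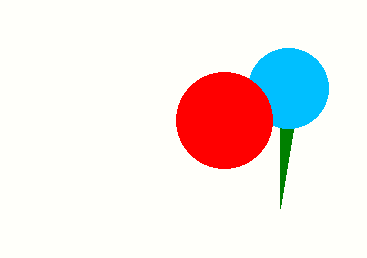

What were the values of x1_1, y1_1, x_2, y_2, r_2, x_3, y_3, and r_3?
x1_1 = 280
y1_1 = 208
x_2 = 288
y_2 = 88
r_2 = 40
x_3 = 224
y_3 = 120
r_3 = 48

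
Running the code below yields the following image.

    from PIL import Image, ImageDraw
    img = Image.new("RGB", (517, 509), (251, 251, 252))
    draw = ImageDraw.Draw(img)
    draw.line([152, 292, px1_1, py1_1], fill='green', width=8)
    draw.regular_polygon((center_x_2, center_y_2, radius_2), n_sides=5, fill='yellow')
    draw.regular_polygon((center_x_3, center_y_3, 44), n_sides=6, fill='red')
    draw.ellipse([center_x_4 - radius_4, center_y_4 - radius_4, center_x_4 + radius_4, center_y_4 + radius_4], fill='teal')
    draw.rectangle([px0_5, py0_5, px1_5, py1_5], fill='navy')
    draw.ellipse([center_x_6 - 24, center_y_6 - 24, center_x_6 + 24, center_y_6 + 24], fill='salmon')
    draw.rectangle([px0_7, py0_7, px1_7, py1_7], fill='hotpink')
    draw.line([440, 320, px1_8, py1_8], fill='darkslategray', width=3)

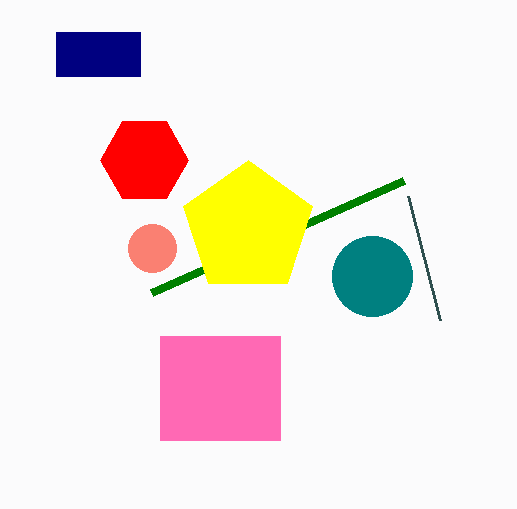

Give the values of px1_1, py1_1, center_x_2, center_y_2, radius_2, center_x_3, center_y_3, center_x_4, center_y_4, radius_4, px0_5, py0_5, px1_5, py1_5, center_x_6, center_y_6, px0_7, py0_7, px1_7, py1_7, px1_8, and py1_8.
px1_1 = 404; py1_1 = 180; center_x_2 = 248; center_y_2 = 228; radius_2 = 68; center_x_3 = 144; center_y_3 = 160; center_x_4 = 372; center_y_4 = 276; radius_4 = 40; px0_5 = 56; py0_5 = 32; px1_5 = 140; py1_5 = 76; center_x_6 = 152; center_y_6 = 248; px0_7 = 160; py0_7 = 336; px1_7 = 280; py1_7 = 440; px1_8 = 408; py1_8 = 196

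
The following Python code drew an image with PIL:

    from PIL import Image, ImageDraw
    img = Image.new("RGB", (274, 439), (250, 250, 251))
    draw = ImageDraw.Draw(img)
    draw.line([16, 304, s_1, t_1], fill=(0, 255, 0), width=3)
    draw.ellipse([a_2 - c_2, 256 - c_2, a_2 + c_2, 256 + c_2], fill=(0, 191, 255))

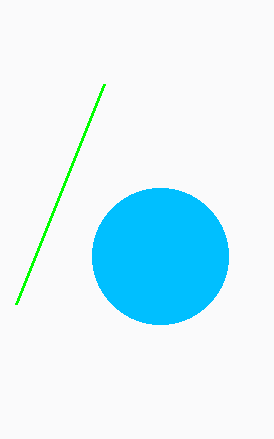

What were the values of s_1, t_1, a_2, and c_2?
s_1 = 104
t_1 = 84
a_2 = 160
c_2 = 68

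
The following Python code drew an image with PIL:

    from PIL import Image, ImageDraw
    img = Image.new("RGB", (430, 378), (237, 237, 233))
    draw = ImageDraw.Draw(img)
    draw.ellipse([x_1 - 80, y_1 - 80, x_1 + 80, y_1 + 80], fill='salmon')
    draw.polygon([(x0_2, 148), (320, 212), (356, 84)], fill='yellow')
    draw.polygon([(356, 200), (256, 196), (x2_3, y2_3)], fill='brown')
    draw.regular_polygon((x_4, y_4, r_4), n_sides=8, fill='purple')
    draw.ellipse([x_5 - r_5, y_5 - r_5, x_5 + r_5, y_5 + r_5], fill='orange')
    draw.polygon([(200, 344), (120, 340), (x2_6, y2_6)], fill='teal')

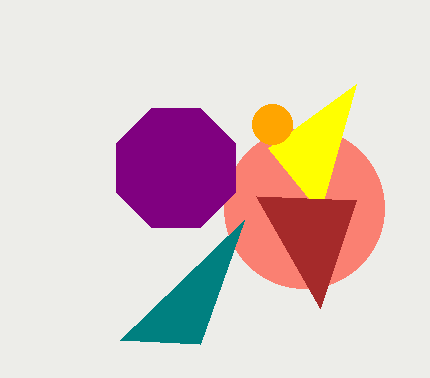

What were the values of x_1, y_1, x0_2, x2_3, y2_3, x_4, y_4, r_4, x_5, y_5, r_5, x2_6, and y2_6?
x_1 = 304
y_1 = 208
x0_2 = 268
x2_3 = 320
y2_3 = 308
x_4 = 176
y_4 = 168
r_4 = 64
x_5 = 272
y_5 = 124
r_5 = 20
x2_6 = 244
y2_6 = 220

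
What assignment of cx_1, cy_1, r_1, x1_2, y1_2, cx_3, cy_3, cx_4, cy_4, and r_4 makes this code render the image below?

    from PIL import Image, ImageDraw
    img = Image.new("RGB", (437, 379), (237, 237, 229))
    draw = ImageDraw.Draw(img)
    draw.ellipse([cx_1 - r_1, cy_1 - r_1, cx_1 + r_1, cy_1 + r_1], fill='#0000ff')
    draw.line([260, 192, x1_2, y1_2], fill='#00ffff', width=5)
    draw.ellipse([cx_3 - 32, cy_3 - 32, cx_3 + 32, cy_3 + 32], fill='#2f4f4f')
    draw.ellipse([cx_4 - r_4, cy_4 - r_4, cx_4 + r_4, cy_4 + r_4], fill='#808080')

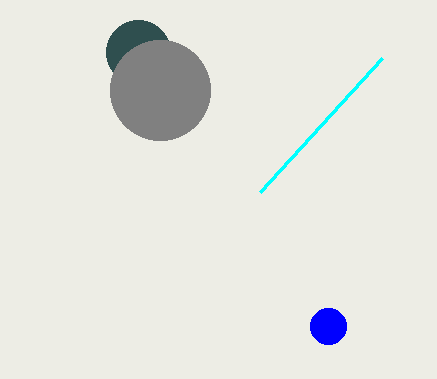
cx_1 = 328; cy_1 = 326; r_1 = 18; x1_2 = 382; y1_2 = 58; cx_3 = 138; cy_3 = 52; cx_4 = 160; cy_4 = 90; r_4 = 50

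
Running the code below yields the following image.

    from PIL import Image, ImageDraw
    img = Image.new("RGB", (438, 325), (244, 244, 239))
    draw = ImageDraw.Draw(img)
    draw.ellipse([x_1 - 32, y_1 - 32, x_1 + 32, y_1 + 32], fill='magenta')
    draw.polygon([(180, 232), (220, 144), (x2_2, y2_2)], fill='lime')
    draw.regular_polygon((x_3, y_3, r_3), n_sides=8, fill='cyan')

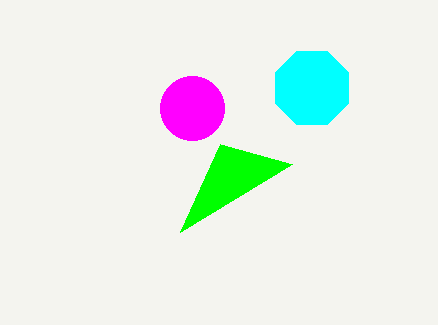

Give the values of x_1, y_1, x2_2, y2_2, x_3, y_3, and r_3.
x_1 = 192, y_1 = 108, x2_2 = 292, y2_2 = 164, x_3 = 312, y_3 = 88, r_3 = 40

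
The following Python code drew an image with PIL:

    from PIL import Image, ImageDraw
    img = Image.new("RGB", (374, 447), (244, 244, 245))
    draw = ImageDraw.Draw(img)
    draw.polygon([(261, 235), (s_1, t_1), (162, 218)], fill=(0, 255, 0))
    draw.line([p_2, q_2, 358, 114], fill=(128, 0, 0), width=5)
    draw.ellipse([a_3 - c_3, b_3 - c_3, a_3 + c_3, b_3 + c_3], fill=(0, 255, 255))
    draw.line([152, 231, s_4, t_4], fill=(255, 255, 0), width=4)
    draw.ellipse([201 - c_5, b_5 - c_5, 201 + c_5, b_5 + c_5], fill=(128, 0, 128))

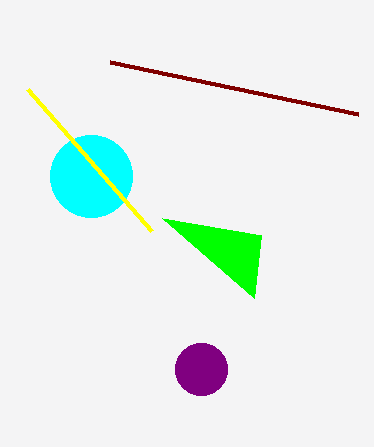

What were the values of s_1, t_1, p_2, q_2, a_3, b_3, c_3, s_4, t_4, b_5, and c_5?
s_1 = 254; t_1 = 298; p_2 = 110; q_2 = 62; a_3 = 91; b_3 = 176; c_3 = 41; s_4 = 28; t_4 = 89; b_5 = 369; c_5 = 26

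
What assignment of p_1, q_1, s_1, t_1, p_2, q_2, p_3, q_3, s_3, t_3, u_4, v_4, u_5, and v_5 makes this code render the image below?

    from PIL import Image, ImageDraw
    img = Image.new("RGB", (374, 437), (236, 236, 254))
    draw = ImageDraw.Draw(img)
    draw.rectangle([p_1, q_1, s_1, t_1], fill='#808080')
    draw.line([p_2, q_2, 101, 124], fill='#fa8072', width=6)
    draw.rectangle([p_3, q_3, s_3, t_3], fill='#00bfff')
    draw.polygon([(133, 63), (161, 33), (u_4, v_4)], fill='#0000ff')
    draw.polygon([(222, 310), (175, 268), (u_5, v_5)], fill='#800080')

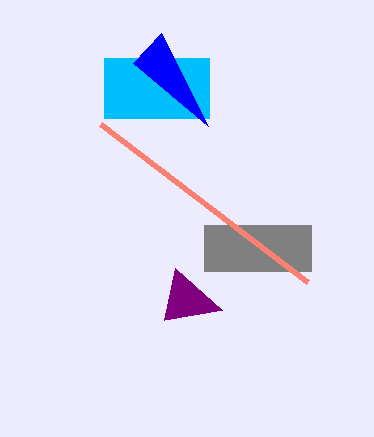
p_1 = 204, q_1 = 225, s_1 = 311, t_1 = 271, p_2 = 308, q_2 = 282, p_3 = 104, q_3 = 58, s_3 = 209, t_3 = 118, u_4 = 208, v_4 = 126, u_5 = 164, v_5 = 320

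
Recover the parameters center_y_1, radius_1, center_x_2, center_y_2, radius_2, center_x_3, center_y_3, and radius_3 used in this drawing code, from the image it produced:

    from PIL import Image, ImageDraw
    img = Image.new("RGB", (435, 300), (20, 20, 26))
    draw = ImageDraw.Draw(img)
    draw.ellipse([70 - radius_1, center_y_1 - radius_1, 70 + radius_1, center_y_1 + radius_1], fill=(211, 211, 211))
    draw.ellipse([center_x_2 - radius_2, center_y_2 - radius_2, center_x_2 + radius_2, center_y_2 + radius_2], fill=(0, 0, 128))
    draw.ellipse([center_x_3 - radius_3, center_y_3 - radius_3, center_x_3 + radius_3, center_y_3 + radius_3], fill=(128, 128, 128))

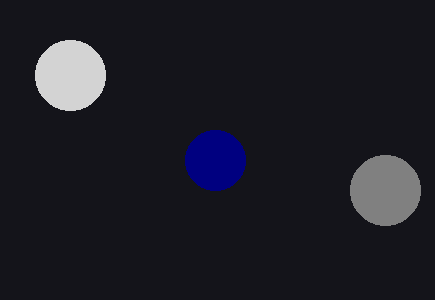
center_y_1 = 75; radius_1 = 35; center_x_2 = 215; center_y_2 = 160; radius_2 = 30; center_x_3 = 385; center_y_3 = 190; radius_3 = 35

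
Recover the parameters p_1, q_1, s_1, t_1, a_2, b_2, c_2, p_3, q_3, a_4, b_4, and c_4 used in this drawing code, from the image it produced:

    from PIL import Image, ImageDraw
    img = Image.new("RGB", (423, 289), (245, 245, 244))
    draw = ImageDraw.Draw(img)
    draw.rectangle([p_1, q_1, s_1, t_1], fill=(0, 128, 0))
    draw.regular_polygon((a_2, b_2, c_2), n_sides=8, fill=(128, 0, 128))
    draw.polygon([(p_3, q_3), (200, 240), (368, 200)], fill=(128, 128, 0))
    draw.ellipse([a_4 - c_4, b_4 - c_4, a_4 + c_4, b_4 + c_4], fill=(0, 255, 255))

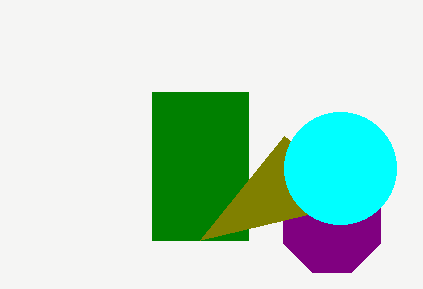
p_1 = 152, q_1 = 92, s_1 = 248, t_1 = 240, a_2 = 332, b_2 = 224, c_2 = 52, p_3 = 284, q_3 = 136, a_4 = 340, b_4 = 168, c_4 = 56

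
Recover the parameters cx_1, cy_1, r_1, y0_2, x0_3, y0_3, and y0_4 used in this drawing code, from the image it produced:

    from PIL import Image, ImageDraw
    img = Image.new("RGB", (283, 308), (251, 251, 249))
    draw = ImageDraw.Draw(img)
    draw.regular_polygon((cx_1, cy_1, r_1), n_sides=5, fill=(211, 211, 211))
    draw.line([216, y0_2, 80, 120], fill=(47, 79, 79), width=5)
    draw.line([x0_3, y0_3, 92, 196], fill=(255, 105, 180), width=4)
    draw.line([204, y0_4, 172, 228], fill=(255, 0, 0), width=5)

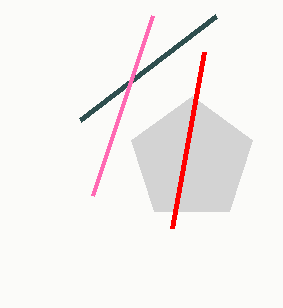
cx_1 = 192
cy_1 = 160
r_1 = 64
y0_2 = 16
x0_3 = 152
y0_3 = 16
y0_4 = 52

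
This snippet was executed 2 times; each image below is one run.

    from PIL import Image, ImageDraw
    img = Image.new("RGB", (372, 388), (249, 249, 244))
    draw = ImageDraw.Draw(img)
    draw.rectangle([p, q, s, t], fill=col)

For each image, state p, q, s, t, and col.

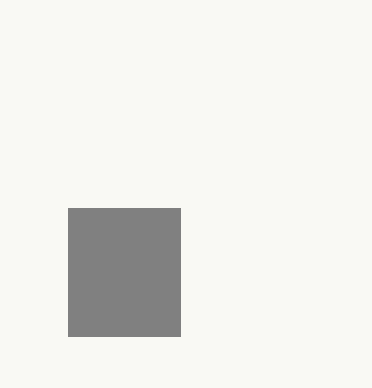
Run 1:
p = 68, q = 208, s = 180, t = 336, col = 'gray'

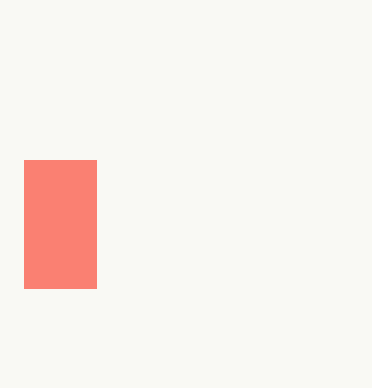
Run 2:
p = 24, q = 160, s = 96, t = 288, col = 'salmon'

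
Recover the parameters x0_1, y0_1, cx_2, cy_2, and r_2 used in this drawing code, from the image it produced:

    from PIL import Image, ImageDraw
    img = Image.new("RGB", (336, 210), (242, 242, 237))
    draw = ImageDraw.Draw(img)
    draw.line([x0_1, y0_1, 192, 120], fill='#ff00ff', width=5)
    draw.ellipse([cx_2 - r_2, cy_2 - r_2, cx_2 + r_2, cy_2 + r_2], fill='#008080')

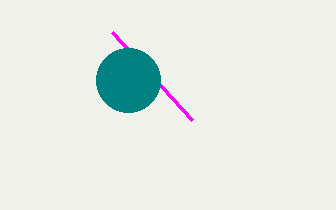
x0_1 = 112; y0_1 = 32; cx_2 = 128; cy_2 = 80; r_2 = 32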